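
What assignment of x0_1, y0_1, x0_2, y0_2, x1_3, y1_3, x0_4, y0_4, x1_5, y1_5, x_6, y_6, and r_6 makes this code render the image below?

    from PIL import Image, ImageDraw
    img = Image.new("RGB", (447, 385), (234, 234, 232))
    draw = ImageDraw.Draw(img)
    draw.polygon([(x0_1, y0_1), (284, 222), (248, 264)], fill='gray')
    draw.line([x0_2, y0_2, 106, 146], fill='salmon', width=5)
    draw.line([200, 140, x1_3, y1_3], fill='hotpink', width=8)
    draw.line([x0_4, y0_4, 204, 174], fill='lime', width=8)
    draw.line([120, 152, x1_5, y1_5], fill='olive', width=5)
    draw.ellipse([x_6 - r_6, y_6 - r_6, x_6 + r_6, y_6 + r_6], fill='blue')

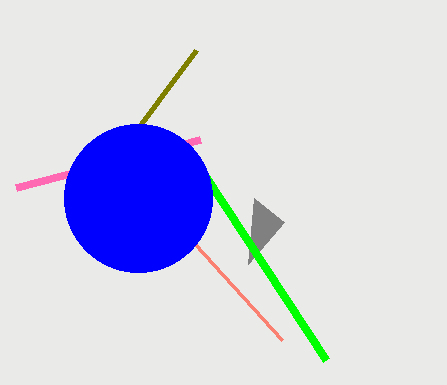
x0_1 = 254
y0_1 = 198
x0_2 = 282
y0_2 = 340
x1_3 = 16
y1_3 = 188
x0_4 = 326
y0_4 = 360
x1_5 = 196
y1_5 = 50
x_6 = 138
y_6 = 198
r_6 = 74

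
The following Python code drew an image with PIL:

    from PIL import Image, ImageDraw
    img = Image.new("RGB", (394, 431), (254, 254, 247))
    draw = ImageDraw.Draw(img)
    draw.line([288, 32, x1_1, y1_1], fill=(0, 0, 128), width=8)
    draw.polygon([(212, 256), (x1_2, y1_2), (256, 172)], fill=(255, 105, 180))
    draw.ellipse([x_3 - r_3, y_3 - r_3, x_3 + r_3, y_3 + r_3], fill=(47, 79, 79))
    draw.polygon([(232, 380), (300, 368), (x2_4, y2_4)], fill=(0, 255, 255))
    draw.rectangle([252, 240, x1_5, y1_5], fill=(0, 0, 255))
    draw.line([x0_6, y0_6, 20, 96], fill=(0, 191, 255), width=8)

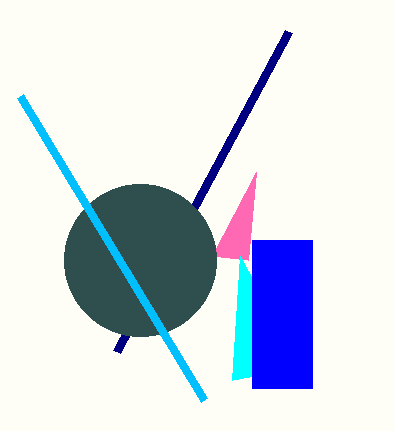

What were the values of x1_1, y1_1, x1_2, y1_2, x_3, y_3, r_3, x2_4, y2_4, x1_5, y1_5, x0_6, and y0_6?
x1_1 = 116
y1_1 = 352
x1_2 = 248
y1_2 = 260
x_3 = 140
y_3 = 260
r_3 = 76
x2_4 = 240
y2_4 = 256
x1_5 = 312
y1_5 = 388
x0_6 = 204
y0_6 = 400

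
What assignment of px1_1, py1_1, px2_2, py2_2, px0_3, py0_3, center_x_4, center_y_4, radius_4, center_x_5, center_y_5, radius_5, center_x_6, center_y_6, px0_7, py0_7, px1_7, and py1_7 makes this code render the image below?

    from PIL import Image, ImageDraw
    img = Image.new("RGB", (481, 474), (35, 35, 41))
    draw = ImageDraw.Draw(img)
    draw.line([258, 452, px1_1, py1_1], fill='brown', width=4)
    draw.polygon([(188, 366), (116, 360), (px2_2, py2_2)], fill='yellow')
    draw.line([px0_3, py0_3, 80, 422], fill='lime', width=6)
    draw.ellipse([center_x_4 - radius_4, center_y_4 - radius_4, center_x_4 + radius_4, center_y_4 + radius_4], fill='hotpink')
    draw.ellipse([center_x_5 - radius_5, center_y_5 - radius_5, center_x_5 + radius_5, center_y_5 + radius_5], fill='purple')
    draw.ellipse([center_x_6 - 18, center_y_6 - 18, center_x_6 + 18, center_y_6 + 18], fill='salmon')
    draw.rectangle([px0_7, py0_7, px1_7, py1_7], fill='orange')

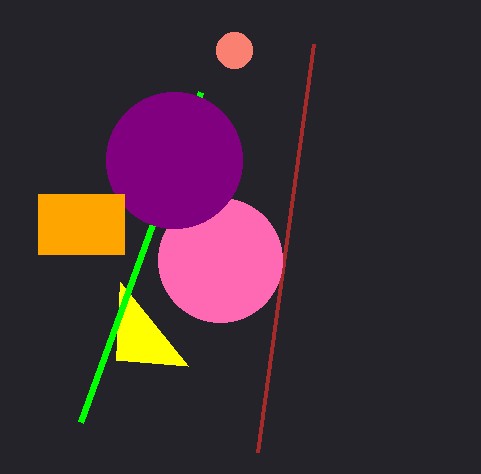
px1_1 = 314
py1_1 = 44
px2_2 = 120
py2_2 = 282
px0_3 = 200
py0_3 = 92
center_x_4 = 220
center_y_4 = 260
radius_4 = 62
center_x_5 = 174
center_y_5 = 160
radius_5 = 68
center_x_6 = 234
center_y_6 = 50
px0_7 = 38
py0_7 = 194
px1_7 = 124
py1_7 = 254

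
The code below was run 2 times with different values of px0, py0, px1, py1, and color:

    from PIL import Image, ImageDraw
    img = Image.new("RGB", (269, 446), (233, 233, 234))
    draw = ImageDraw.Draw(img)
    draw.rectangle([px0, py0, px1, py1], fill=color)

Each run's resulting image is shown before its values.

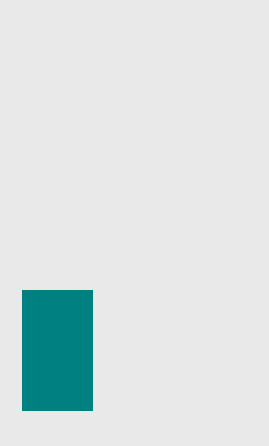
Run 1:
px0 = 22
py0 = 290
px1 = 92
py1 = 410
color = 'teal'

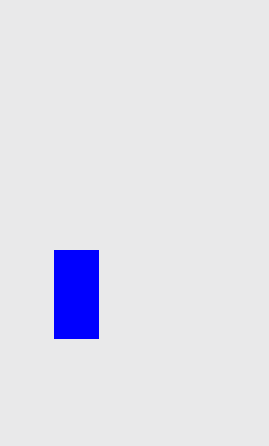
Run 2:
px0 = 54, py0 = 250, px1 = 98, py1 = 338, color = 'blue'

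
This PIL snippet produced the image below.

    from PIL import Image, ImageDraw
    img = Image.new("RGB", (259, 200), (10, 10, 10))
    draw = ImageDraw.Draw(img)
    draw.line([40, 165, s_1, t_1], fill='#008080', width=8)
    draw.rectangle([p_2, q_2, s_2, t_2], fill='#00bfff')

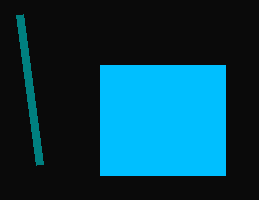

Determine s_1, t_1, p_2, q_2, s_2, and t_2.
s_1 = 20
t_1 = 15
p_2 = 100
q_2 = 65
s_2 = 225
t_2 = 175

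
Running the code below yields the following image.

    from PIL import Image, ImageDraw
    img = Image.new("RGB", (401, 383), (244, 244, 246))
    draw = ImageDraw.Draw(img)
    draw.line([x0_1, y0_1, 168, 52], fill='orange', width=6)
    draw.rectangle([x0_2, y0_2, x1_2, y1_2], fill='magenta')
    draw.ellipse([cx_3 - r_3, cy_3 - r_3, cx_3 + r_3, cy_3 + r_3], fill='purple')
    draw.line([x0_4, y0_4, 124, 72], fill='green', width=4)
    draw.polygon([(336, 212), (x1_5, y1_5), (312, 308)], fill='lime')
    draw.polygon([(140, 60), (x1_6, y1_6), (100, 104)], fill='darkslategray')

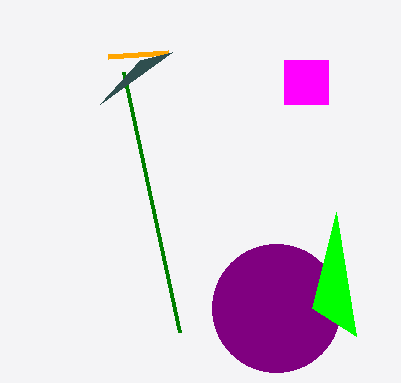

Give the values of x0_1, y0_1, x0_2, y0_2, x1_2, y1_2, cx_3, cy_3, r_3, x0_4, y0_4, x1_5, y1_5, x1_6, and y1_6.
x0_1 = 108; y0_1 = 56; x0_2 = 284; y0_2 = 60; x1_2 = 328; y1_2 = 104; cx_3 = 276; cy_3 = 308; r_3 = 64; x0_4 = 180; y0_4 = 332; x1_5 = 356; y1_5 = 336; x1_6 = 172; y1_6 = 52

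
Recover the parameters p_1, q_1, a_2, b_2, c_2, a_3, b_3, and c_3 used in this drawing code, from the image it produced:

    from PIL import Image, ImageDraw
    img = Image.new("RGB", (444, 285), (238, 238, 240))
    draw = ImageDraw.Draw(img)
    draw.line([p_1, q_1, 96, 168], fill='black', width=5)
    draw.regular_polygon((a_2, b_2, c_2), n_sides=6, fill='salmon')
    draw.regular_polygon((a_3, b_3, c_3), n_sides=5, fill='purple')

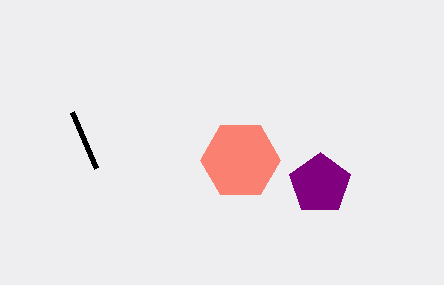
p_1 = 72; q_1 = 112; a_2 = 240; b_2 = 160; c_2 = 40; a_3 = 320; b_3 = 184; c_3 = 32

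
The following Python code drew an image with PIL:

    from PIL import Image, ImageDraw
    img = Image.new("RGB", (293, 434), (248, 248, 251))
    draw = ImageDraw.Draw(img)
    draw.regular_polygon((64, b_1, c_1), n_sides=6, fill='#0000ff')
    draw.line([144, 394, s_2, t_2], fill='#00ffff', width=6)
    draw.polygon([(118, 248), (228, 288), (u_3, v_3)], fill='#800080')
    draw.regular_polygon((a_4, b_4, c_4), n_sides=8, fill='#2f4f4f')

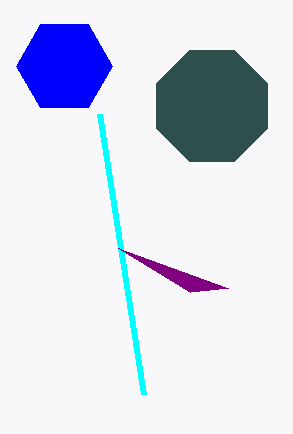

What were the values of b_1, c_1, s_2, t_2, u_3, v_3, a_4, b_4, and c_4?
b_1 = 66
c_1 = 48
s_2 = 100
t_2 = 114
u_3 = 190
v_3 = 292
a_4 = 212
b_4 = 106
c_4 = 60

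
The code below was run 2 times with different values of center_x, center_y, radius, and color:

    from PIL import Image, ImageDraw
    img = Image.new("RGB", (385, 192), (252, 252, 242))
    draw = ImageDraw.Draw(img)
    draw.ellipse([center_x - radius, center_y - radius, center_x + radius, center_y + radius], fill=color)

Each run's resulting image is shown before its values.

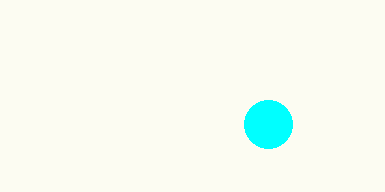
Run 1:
center_x = 268; center_y = 124; radius = 24; color = 'cyan'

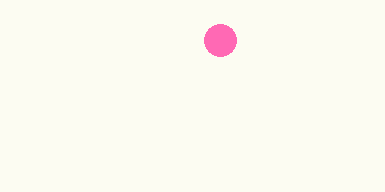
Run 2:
center_x = 220; center_y = 40; radius = 16; color = 'hotpink'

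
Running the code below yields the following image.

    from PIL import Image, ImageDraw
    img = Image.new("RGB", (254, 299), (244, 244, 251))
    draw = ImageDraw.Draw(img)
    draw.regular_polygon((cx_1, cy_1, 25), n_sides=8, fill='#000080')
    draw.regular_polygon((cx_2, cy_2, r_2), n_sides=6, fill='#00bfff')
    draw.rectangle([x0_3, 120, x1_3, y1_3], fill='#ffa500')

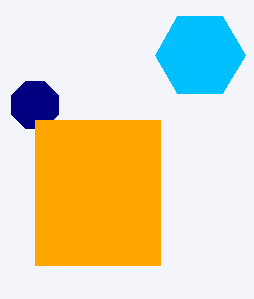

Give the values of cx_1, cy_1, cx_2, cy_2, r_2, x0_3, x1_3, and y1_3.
cx_1 = 35, cy_1 = 105, cx_2 = 200, cy_2 = 55, r_2 = 45, x0_3 = 35, x1_3 = 160, y1_3 = 265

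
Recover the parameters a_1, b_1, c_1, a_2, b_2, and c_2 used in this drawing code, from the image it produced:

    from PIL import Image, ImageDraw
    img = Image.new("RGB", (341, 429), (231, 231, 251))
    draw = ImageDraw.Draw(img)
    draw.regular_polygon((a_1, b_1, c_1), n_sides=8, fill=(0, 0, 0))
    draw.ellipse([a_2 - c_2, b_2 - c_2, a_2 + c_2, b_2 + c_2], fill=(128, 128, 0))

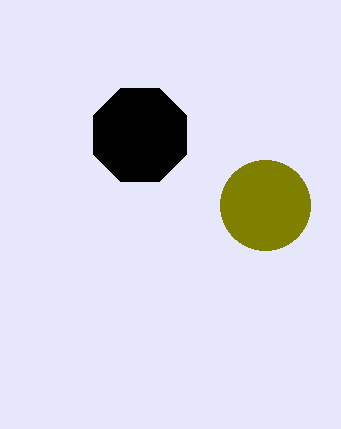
a_1 = 140, b_1 = 135, c_1 = 50, a_2 = 265, b_2 = 205, c_2 = 45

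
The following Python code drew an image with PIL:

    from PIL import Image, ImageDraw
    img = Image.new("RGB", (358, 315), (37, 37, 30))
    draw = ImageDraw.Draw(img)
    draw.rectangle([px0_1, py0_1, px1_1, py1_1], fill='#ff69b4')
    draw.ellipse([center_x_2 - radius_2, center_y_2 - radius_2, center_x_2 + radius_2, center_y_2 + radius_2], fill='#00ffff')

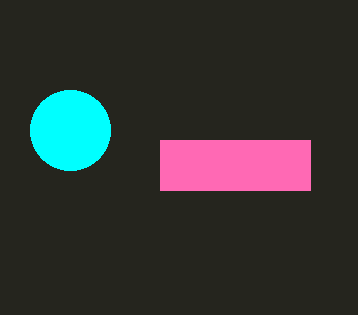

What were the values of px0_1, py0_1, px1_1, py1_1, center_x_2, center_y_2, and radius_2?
px0_1 = 160
py0_1 = 140
px1_1 = 310
py1_1 = 190
center_x_2 = 70
center_y_2 = 130
radius_2 = 40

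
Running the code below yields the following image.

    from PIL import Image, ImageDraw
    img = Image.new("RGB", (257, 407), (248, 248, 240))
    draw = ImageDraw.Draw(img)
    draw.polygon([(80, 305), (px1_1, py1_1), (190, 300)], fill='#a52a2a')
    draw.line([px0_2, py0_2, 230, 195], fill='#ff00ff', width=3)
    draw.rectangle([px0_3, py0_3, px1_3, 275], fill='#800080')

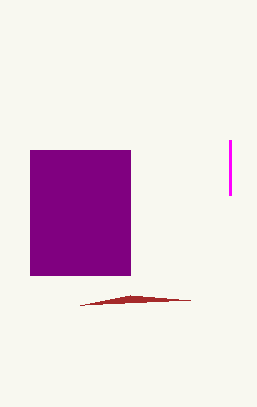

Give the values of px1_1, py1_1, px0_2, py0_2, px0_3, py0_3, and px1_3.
px1_1 = 130, py1_1 = 295, px0_2 = 230, py0_2 = 140, px0_3 = 30, py0_3 = 150, px1_3 = 130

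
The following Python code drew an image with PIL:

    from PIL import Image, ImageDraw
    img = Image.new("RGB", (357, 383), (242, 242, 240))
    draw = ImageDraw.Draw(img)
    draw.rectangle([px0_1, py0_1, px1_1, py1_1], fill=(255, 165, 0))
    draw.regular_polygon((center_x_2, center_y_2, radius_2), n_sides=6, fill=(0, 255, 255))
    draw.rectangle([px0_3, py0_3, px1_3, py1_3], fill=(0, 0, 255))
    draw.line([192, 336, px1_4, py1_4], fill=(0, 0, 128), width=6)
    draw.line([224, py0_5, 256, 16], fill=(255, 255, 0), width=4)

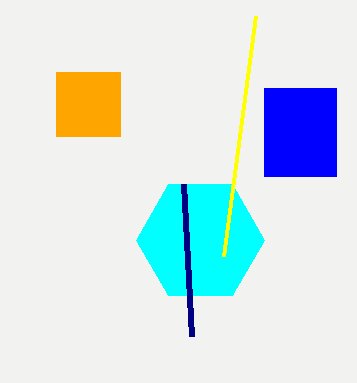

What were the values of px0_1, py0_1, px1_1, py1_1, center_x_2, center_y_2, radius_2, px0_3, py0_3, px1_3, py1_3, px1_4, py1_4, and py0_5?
px0_1 = 56; py0_1 = 72; px1_1 = 120; py1_1 = 136; center_x_2 = 200; center_y_2 = 240; radius_2 = 64; px0_3 = 264; py0_3 = 88; px1_3 = 336; py1_3 = 176; px1_4 = 184; py1_4 = 184; py0_5 = 256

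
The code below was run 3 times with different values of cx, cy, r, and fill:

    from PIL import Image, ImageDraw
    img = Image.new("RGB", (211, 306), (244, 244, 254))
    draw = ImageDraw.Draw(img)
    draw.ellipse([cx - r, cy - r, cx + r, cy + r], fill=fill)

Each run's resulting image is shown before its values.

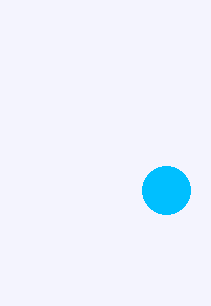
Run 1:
cx = 166, cy = 190, r = 24, fill = 'deepskyblue'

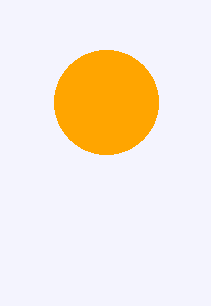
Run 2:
cx = 106
cy = 102
r = 52
fill = 'orange'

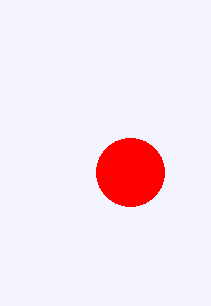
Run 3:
cx = 130
cy = 172
r = 34
fill = 'red'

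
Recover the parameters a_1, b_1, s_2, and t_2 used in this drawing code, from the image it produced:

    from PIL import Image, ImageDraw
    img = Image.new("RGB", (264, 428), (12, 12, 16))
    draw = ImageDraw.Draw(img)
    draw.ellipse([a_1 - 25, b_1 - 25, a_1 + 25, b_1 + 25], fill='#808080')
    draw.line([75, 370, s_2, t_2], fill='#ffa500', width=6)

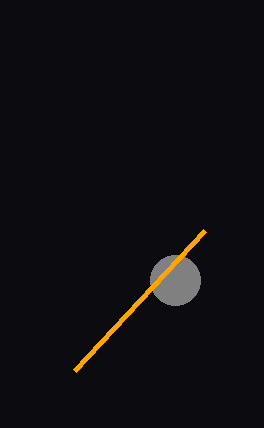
a_1 = 175, b_1 = 280, s_2 = 205, t_2 = 230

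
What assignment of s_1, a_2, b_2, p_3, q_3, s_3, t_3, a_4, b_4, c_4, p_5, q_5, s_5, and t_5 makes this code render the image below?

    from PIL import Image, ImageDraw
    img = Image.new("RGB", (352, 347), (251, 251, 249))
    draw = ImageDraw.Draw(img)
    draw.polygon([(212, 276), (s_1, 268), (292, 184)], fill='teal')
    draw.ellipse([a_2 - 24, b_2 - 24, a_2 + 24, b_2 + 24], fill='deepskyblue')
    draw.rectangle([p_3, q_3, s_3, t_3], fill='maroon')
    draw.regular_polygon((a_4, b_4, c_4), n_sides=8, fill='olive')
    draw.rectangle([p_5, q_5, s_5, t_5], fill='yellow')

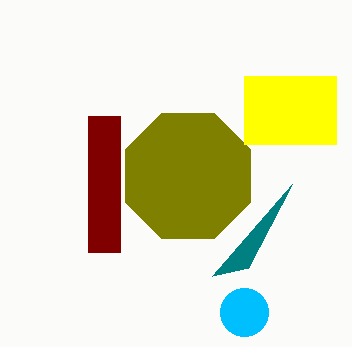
s_1 = 248, a_2 = 244, b_2 = 312, p_3 = 88, q_3 = 116, s_3 = 120, t_3 = 252, a_4 = 188, b_4 = 176, c_4 = 68, p_5 = 244, q_5 = 76, s_5 = 336, t_5 = 144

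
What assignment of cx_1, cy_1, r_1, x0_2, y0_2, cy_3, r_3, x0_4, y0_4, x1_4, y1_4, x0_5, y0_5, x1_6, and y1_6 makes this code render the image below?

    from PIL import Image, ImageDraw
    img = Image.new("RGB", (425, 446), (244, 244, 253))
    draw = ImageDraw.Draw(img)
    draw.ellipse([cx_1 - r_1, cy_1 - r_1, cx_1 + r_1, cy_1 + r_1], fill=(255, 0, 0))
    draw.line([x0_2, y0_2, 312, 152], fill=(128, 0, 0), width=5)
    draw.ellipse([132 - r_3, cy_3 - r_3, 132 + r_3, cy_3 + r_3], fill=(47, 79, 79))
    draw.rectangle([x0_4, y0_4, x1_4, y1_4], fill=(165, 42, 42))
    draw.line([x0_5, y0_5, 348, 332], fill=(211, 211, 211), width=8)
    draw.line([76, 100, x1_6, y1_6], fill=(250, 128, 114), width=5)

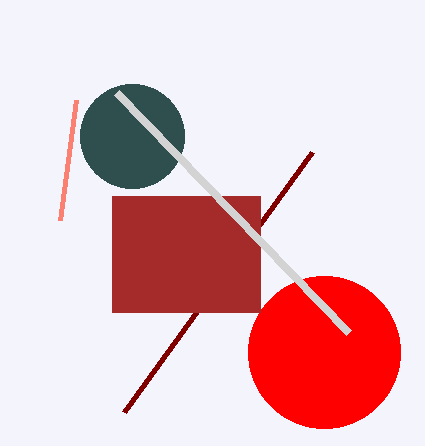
cx_1 = 324; cy_1 = 352; r_1 = 76; x0_2 = 124; y0_2 = 412; cy_3 = 136; r_3 = 52; x0_4 = 112; y0_4 = 196; x1_4 = 260; y1_4 = 312; x0_5 = 116; y0_5 = 92; x1_6 = 60; y1_6 = 220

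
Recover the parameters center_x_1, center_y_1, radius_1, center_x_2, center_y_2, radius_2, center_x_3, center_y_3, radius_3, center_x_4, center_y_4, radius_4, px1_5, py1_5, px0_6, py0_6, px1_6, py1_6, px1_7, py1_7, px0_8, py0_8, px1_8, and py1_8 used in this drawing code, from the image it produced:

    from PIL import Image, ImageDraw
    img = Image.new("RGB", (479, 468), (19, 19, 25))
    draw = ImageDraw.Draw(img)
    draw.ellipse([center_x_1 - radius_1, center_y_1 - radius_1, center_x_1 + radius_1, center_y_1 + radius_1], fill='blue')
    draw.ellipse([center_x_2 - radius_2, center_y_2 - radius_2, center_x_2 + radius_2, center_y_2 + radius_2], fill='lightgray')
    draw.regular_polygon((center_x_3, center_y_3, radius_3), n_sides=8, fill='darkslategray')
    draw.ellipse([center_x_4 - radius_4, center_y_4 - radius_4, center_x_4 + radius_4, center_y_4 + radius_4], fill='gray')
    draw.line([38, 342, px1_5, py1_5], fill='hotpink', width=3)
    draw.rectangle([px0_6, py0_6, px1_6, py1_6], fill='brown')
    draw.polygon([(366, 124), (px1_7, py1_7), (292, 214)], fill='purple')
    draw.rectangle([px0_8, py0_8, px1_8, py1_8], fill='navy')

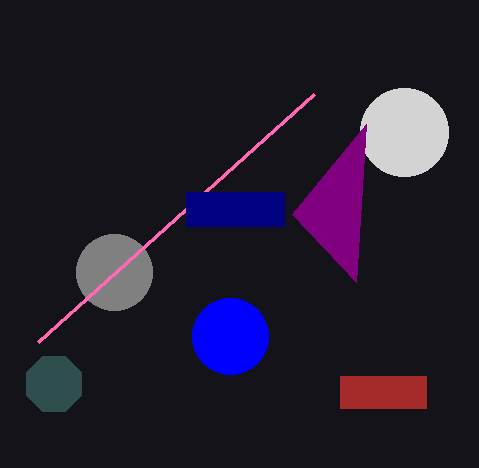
center_x_1 = 230; center_y_1 = 336; radius_1 = 38; center_x_2 = 404; center_y_2 = 132; radius_2 = 44; center_x_3 = 54; center_y_3 = 384; radius_3 = 30; center_x_4 = 114; center_y_4 = 272; radius_4 = 38; px1_5 = 314; py1_5 = 94; px0_6 = 340; py0_6 = 376; px1_6 = 426; py1_6 = 408; px1_7 = 356; py1_7 = 282; px0_8 = 186; py0_8 = 192; px1_8 = 284; py1_8 = 226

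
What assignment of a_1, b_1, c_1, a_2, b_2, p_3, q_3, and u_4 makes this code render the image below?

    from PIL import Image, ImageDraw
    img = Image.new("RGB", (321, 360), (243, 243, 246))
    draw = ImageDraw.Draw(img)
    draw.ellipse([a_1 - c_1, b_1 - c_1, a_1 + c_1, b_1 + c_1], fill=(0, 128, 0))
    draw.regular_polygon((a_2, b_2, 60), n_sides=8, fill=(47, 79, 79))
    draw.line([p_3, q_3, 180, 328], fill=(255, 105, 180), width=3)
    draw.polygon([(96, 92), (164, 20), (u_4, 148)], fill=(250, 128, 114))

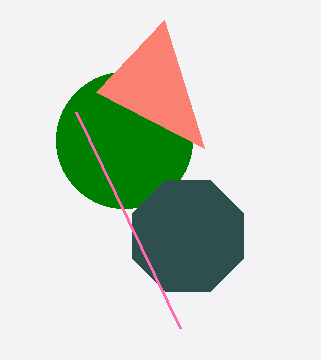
a_1 = 124; b_1 = 140; c_1 = 68; a_2 = 188; b_2 = 236; p_3 = 76; q_3 = 112; u_4 = 204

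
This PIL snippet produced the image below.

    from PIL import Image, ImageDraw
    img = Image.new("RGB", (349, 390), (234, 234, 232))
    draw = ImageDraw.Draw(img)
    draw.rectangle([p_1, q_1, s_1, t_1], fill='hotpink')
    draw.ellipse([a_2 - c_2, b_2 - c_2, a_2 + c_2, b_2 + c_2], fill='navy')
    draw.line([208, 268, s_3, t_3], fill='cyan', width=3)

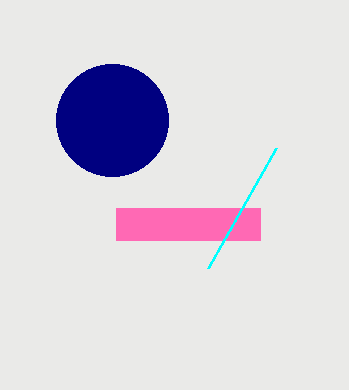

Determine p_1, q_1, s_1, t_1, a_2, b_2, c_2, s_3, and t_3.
p_1 = 116; q_1 = 208; s_1 = 260; t_1 = 240; a_2 = 112; b_2 = 120; c_2 = 56; s_3 = 276; t_3 = 148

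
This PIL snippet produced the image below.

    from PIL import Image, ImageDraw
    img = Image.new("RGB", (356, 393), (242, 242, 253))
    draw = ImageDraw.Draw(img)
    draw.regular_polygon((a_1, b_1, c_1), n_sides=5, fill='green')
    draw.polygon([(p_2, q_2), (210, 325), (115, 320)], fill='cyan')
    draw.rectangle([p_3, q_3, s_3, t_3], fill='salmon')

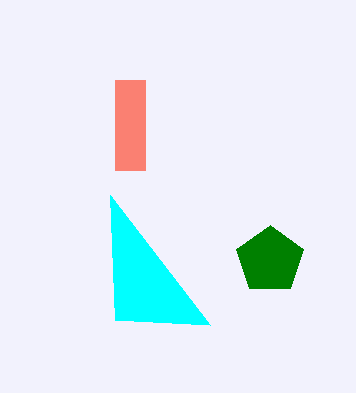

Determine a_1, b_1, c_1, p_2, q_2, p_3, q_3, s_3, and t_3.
a_1 = 270
b_1 = 260
c_1 = 35
p_2 = 110
q_2 = 195
p_3 = 115
q_3 = 80
s_3 = 145
t_3 = 170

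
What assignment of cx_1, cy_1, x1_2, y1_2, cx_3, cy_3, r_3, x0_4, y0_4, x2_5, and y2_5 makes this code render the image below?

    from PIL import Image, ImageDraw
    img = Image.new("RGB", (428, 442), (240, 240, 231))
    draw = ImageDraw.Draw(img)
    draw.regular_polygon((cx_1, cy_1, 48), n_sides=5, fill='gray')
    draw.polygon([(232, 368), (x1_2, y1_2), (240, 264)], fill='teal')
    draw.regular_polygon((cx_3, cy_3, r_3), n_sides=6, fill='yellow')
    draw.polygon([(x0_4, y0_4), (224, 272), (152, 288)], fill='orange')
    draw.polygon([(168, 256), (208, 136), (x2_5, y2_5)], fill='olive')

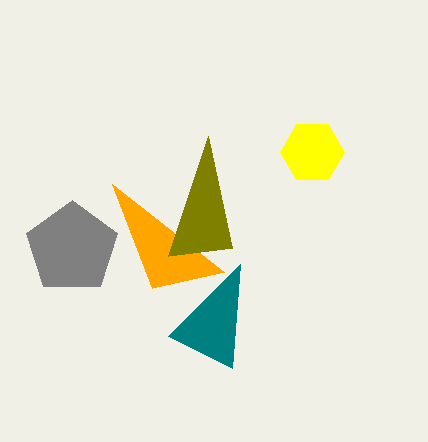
cx_1 = 72
cy_1 = 248
x1_2 = 168
y1_2 = 336
cx_3 = 312
cy_3 = 152
r_3 = 32
x0_4 = 112
y0_4 = 184
x2_5 = 232
y2_5 = 248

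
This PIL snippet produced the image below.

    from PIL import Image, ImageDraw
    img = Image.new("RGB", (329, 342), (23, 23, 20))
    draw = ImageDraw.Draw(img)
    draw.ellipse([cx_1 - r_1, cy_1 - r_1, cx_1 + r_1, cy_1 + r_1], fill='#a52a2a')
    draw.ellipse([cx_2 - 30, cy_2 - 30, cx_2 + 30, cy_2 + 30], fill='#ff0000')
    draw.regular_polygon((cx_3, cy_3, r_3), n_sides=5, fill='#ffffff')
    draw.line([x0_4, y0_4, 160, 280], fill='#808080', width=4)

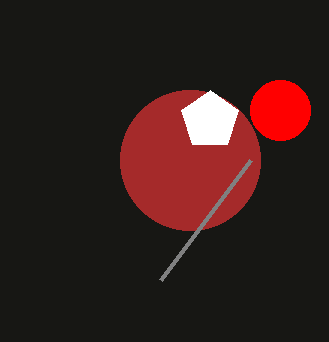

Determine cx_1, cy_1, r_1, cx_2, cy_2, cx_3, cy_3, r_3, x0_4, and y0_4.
cx_1 = 190, cy_1 = 160, r_1 = 70, cx_2 = 280, cy_2 = 110, cx_3 = 210, cy_3 = 120, r_3 = 30, x0_4 = 250, y0_4 = 160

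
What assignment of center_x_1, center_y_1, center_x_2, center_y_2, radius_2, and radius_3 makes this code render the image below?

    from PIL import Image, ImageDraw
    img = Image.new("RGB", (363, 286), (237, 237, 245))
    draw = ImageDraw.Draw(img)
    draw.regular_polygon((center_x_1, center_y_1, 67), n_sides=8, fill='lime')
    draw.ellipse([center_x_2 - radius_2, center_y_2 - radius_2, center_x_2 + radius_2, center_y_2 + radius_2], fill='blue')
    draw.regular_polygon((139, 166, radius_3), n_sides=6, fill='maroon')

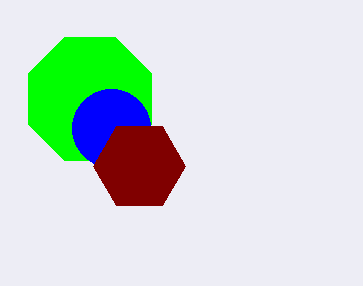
center_x_1 = 90
center_y_1 = 99
center_x_2 = 111
center_y_2 = 128
radius_2 = 39
radius_3 = 46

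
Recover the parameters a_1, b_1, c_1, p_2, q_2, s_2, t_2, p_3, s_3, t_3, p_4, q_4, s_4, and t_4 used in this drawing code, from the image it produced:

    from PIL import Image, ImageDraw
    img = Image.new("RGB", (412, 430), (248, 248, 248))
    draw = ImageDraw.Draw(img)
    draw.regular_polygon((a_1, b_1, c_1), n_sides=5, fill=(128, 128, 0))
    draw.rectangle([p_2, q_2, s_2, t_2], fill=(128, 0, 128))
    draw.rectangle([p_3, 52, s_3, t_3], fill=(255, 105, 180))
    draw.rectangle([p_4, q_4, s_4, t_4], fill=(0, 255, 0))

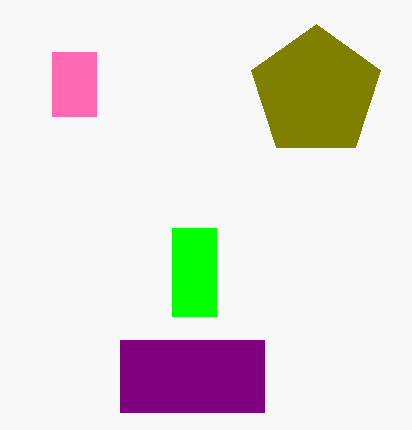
a_1 = 316, b_1 = 92, c_1 = 68, p_2 = 120, q_2 = 340, s_2 = 264, t_2 = 412, p_3 = 52, s_3 = 96, t_3 = 116, p_4 = 172, q_4 = 228, s_4 = 216, t_4 = 316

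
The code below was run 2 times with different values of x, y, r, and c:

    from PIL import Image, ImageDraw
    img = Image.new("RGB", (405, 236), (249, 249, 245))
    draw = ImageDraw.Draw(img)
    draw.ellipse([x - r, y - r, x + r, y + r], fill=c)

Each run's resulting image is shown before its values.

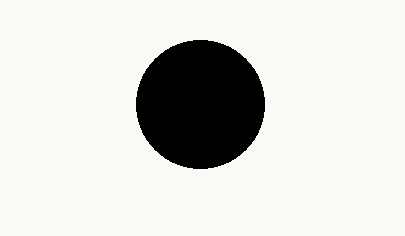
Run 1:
x = 200
y = 104
r = 64
c = 'black'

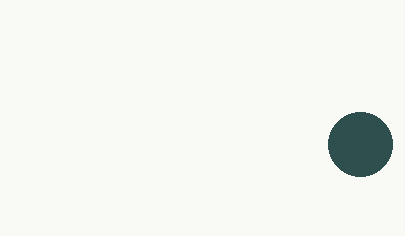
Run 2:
x = 360, y = 144, r = 32, c = 'darkslategray'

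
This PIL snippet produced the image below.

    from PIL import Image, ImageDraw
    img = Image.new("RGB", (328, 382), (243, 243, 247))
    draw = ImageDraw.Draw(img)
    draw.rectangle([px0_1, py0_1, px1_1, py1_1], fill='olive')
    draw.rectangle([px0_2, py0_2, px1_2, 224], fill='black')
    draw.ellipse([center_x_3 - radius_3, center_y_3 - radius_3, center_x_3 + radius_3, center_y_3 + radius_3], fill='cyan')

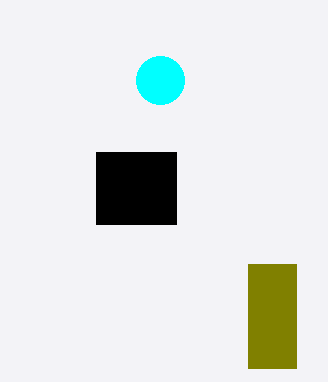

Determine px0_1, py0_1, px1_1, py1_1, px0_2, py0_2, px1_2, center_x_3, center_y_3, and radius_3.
px0_1 = 248, py0_1 = 264, px1_1 = 296, py1_1 = 368, px0_2 = 96, py0_2 = 152, px1_2 = 176, center_x_3 = 160, center_y_3 = 80, radius_3 = 24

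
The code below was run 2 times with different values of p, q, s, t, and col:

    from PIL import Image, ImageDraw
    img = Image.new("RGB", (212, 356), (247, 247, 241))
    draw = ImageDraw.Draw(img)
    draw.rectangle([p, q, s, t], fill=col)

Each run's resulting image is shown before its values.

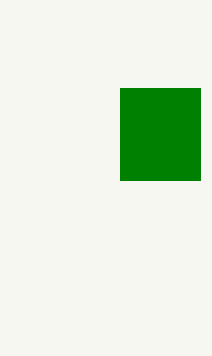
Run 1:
p = 120; q = 88; s = 200; t = 180; col = 'green'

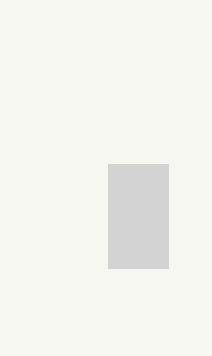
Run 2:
p = 108, q = 164, s = 168, t = 268, col = 'lightgray'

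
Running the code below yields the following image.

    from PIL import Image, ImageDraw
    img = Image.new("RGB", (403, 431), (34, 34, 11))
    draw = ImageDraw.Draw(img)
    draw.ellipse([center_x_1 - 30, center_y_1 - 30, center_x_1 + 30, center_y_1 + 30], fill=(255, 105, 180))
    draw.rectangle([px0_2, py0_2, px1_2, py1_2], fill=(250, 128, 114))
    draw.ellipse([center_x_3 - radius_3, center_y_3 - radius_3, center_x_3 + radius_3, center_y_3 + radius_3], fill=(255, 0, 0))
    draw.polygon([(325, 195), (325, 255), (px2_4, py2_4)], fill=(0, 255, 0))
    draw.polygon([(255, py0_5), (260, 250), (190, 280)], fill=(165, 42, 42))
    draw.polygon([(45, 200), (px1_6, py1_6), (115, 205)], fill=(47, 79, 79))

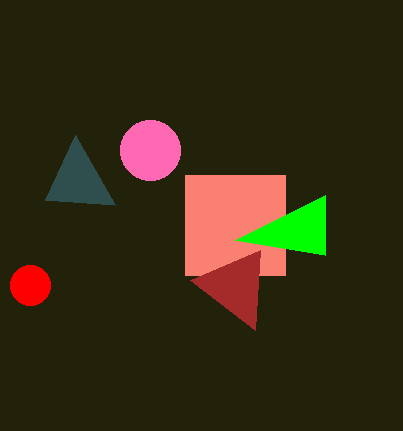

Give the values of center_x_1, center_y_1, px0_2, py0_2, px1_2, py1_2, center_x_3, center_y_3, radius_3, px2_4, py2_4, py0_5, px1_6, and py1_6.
center_x_1 = 150
center_y_1 = 150
px0_2 = 185
py0_2 = 175
px1_2 = 285
py1_2 = 275
center_x_3 = 30
center_y_3 = 285
radius_3 = 20
px2_4 = 235
py2_4 = 240
py0_5 = 330
px1_6 = 75
py1_6 = 135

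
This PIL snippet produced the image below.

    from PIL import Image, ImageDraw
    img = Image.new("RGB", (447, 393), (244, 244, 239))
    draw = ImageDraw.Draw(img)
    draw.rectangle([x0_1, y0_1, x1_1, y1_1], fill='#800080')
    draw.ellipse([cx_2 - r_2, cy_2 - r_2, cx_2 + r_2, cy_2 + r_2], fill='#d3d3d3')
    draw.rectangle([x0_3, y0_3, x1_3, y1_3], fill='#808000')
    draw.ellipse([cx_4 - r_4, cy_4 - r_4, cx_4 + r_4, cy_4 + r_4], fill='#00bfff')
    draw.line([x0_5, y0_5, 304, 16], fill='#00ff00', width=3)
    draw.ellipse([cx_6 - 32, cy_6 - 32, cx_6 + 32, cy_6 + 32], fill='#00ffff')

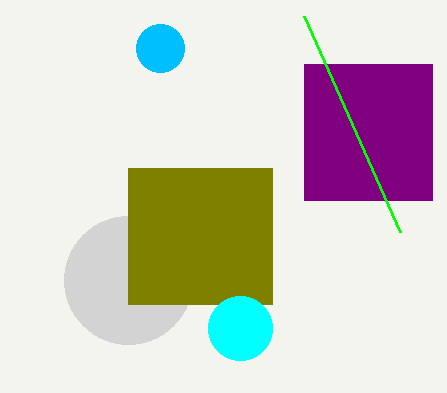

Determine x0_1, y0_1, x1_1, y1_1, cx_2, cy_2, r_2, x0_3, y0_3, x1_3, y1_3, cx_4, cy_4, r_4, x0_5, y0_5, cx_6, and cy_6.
x0_1 = 304; y0_1 = 64; x1_1 = 432; y1_1 = 200; cx_2 = 128; cy_2 = 280; r_2 = 64; x0_3 = 128; y0_3 = 168; x1_3 = 272; y1_3 = 304; cx_4 = 160; cy_4 = 48; r_4 = 24; x0_5 = 400; y0_5 = 232; cx_6 = 240; cy_6 = 328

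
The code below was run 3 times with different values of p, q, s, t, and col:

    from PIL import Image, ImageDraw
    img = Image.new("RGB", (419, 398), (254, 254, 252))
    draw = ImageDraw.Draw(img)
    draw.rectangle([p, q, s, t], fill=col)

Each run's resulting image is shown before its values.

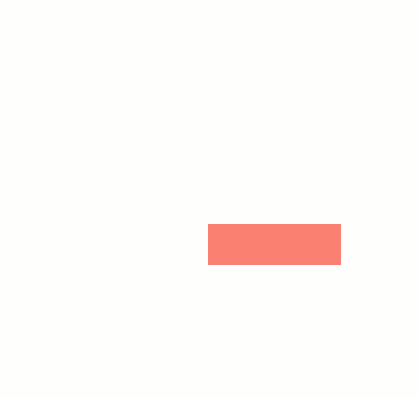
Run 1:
p = 208
q = 224
s = 340
t = 264
col = 'salmon'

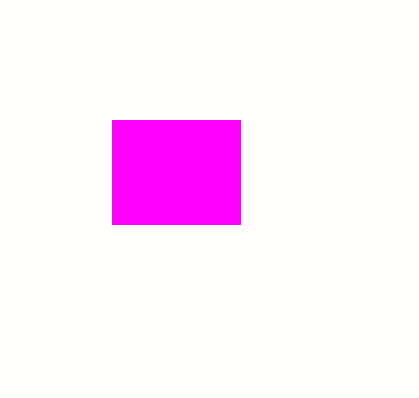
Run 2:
p = 112, q = 120, s = 240, t = 224, col = 'magenta'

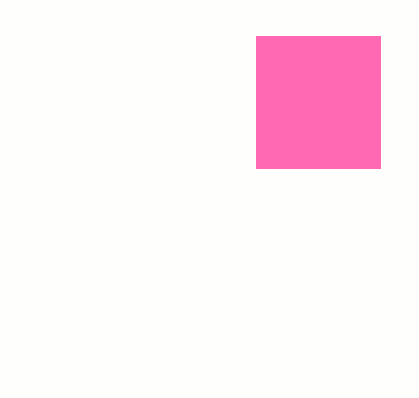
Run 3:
p = 256
q = 36
s = 380
t = 168
col = 'hotpink'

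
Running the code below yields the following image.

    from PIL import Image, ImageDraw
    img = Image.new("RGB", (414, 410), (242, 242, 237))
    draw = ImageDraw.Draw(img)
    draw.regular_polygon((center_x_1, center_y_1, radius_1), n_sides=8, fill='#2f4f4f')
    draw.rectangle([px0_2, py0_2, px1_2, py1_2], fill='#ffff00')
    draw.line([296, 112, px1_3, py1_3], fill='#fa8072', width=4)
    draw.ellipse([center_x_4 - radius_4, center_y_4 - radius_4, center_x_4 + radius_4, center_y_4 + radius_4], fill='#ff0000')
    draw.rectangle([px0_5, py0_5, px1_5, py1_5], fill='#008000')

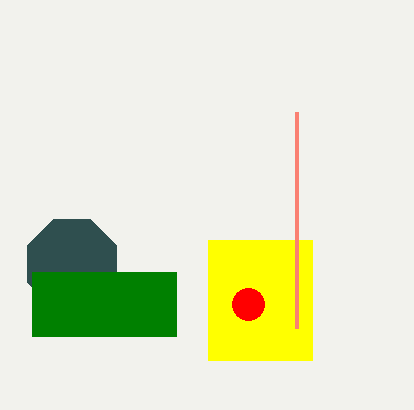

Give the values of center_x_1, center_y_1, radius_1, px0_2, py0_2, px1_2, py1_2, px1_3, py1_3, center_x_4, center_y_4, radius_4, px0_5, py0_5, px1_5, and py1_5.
center_x_1 = 72
center_y_1 = 264
radius_1 = 48
px0_2 = 208
py0_2 = 240
px1_2 = 312
py1_2 = 360
px1_3 = 296
py1_3 = 328
center_x_4 = 248
center_y_4 = 304
radius_4 = 16
px0_5 = 32
py0_5 = 272
px1_5 = 176
py1_5 = 336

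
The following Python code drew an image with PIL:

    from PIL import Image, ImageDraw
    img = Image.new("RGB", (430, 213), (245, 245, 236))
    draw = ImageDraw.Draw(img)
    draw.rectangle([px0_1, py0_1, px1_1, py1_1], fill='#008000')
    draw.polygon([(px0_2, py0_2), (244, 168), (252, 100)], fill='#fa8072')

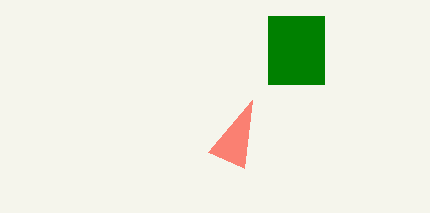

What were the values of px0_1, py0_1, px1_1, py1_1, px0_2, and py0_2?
px0_1 = 268, py0_1 = 16, px1_1 = 324, py1_1 = 84, px0_2 = 208, py0_2 = 152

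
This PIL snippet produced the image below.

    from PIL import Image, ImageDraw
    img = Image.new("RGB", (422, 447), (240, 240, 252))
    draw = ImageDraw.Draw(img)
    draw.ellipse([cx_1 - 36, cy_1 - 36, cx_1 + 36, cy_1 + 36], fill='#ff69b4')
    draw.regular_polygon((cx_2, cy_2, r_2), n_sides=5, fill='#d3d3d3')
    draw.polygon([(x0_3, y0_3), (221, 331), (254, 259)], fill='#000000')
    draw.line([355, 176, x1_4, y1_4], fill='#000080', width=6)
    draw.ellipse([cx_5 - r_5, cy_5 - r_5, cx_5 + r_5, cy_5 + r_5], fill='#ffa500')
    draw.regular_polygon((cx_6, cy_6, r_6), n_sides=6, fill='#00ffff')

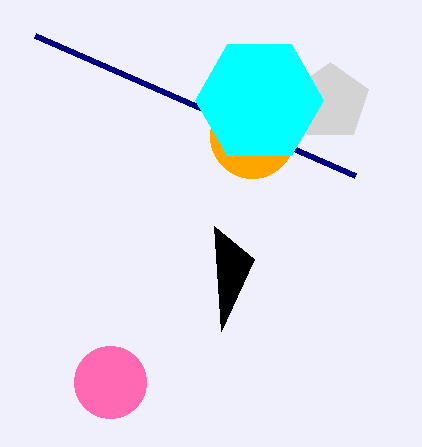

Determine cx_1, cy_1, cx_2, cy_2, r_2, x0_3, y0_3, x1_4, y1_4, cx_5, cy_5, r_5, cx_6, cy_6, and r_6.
cx_1 = 110
cy_1 = 382
cx_2 = 330
cy_2 = 102
r_2 = 40
x0_3 = 214
y0_3 = 226
x1_4 = 35
y1_4 = 36
cx_5 = 252
cy_5 = 136
r_5 = 42
cx_6 = 259
cy_6 = 100
r_6 = 64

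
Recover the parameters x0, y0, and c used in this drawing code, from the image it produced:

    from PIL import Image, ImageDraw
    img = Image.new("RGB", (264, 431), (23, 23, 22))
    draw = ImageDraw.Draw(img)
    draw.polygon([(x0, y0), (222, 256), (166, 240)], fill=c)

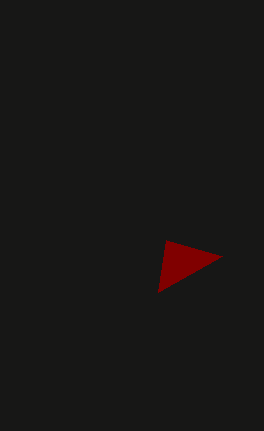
x0 = 158, y0 = 292, c = 'maroon'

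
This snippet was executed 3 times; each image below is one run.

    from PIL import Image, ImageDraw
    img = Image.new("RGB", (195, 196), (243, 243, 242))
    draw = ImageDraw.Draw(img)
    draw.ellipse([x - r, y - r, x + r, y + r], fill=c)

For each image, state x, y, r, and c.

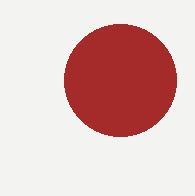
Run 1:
x = 120, y = 80, r = 56, c = 'brown'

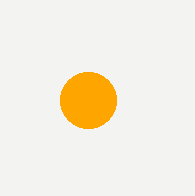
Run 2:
x = 88
y = 100
r = 28
c = 'orange'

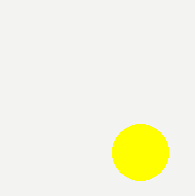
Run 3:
x = 140
y = 152
r = 28
c = 'yellow'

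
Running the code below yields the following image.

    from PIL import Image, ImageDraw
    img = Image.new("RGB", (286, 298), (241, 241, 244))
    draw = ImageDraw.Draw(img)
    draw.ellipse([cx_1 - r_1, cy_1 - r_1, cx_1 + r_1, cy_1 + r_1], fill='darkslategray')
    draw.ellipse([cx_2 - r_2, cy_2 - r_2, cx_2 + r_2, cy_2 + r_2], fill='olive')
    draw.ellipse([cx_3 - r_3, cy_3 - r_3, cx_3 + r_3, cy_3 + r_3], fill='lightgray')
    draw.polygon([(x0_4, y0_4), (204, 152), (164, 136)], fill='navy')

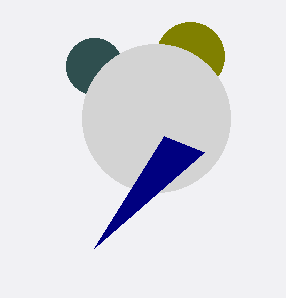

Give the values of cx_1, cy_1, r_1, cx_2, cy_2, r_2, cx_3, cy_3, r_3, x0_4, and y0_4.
cx_1 = 94; cy_1 = 66; r_1 = 28; cx_2 = 190; cy_2 = 56; r_2 = 34; cx_3 = 156; cy_3 = 118; r_3 = 74; x0_4 = 94; y0_4 = 248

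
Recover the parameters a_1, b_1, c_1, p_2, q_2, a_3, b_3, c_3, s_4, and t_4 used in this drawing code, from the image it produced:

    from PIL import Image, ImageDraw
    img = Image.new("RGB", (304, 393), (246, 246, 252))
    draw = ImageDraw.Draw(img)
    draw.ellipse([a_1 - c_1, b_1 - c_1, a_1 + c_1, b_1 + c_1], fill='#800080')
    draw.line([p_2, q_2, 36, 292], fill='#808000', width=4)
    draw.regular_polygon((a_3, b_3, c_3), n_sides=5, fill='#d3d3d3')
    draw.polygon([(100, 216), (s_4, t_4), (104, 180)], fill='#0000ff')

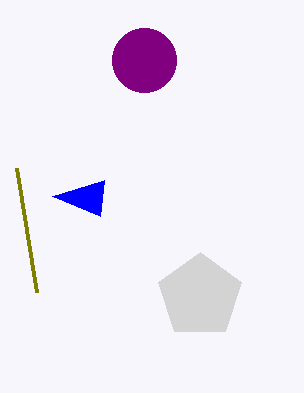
a_1 = 144; b_1 = 60; c_1 = 32; p_2 = 16; q_2 = 168; a_3 = 200; b_3 = 296; c_3 = 44; s_4 = 52; t_4 = 196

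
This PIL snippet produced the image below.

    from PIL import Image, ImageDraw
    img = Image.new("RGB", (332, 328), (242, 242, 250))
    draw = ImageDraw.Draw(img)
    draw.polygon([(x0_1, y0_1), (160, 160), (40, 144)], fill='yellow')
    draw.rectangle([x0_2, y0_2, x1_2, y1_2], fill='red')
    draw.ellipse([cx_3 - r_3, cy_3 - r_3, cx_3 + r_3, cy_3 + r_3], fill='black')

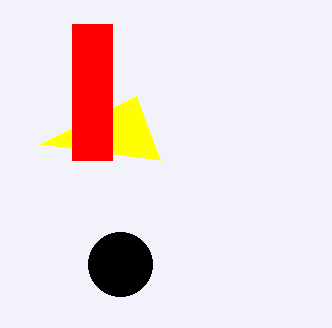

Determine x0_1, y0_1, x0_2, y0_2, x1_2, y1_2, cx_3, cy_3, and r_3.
x0_1 = 136; y0_1 = 96; x0_2 = 72; y0_2 = 24; x1_2 = 112; y1_2 = 160; cx_3 = 120; cy_3 = 264; r_3 = 32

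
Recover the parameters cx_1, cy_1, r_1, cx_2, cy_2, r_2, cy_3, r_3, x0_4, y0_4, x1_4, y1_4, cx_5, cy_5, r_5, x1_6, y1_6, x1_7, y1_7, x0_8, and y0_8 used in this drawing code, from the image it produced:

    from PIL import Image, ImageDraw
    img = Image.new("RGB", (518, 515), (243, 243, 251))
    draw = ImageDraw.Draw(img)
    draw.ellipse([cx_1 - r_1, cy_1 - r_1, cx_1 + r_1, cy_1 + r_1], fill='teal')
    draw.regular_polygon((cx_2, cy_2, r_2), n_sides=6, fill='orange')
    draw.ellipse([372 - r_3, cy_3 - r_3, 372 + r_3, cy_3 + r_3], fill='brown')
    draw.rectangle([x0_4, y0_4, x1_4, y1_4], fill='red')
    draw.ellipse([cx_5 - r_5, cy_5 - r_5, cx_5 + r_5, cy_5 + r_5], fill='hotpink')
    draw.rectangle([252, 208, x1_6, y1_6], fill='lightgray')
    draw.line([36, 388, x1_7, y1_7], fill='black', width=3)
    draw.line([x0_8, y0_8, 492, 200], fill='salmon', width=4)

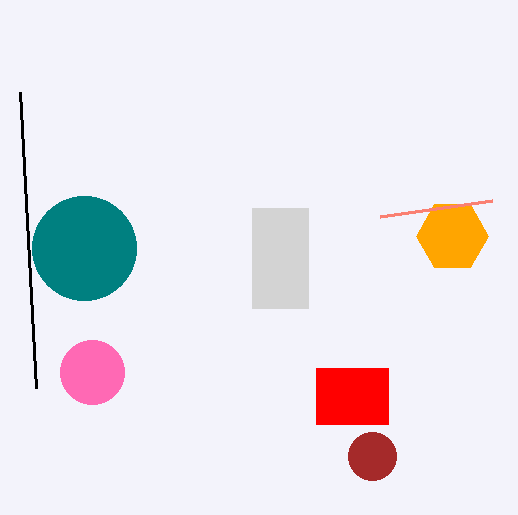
cx_1 = 84, cy_1 = 248, r_1 = 52, cx_2 = 452, cy_2 = 236, r_2 = 36, cy_3 = 456, r_3 = 24, x0_4 = 316, y0_4 = 368, x1_4 = 388, y1_4 = 424, cx_5 = 92, cy_5 = 372, r_5 = 32, x1_6 = 308, y1_6 = 308, x1_7 = 20, y1_7 = 92, x0_8 = 380, y0_8 = 216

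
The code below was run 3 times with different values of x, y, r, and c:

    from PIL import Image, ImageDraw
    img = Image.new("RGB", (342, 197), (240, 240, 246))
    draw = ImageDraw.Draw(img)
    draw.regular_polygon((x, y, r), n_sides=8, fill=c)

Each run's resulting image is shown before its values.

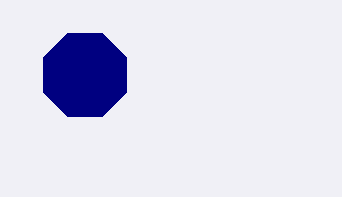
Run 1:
x = 85
y = 75
r = 45
c = 'navy'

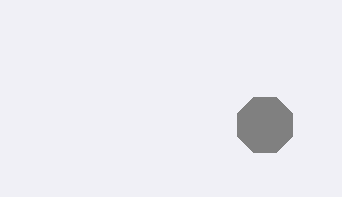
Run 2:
x = 265; y = 125; r = 30; c = 'gray'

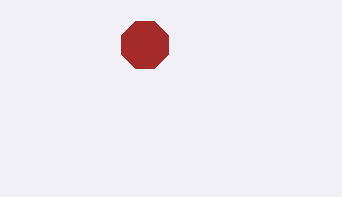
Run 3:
x = 145, y = 45, r = 25, c = 'brown'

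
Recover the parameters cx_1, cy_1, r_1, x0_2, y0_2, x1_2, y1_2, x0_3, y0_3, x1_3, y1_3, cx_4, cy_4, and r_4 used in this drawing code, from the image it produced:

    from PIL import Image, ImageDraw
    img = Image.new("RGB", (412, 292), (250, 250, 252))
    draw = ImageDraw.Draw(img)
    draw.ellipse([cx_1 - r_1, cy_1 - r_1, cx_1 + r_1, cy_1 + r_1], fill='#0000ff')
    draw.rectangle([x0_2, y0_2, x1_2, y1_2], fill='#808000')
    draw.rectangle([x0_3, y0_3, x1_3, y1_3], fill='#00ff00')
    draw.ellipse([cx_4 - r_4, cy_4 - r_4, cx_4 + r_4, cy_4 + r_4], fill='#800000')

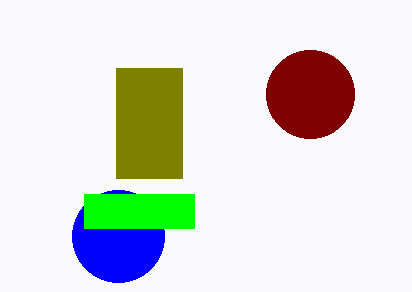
cx_1 = 118
cy_1 = 236
r_1 = 46
x0_2 = 116
y0_2 = 68
x1_2 = 182
y1_2 = 178
x0_3 = 84
y0_3 = 194
x1_3 = 194
y1_3 = 228
cx_4 = 310
cy_4 = 94
r_4 = 44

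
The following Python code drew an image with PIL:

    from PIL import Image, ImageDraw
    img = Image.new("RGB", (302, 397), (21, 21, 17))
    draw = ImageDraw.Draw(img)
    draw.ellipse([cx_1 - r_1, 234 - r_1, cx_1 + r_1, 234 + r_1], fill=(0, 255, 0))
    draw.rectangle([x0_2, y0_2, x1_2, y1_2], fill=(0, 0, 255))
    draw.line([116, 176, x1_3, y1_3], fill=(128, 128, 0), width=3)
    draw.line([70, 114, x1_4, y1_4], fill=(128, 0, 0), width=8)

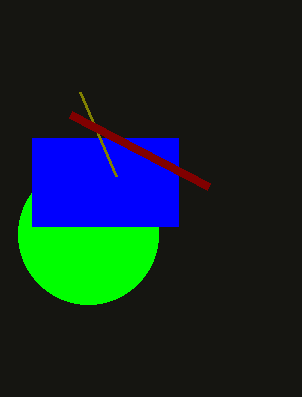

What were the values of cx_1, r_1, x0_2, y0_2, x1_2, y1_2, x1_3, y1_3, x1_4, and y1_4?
cx_1 = 88; r_1 = 70; x0_2 = 32; y0_2 = 138; x1_2 = 178; y1_2 = 226; x1_3 = 80; y1_3 = 92; x1_4 = 208; y1_4 = 186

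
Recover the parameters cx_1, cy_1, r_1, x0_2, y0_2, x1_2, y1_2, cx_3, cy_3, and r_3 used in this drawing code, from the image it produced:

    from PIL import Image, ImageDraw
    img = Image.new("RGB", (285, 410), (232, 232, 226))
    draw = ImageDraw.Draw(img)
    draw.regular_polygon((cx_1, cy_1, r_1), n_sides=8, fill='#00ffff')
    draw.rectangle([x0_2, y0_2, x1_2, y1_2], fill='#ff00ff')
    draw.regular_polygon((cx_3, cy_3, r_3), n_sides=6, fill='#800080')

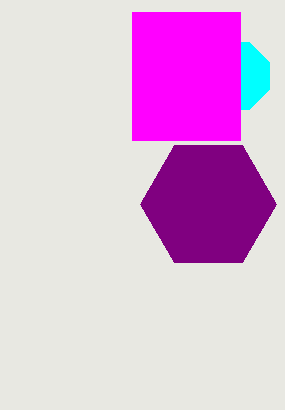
cx_1 = 236; cy_1 = 76; r_1 = 36; x0_2 = 132; y0_2 = 12; x1_2 = 240; y1_2 = 140; cx_3 = 208; cy_3 = 204; r_3 = 68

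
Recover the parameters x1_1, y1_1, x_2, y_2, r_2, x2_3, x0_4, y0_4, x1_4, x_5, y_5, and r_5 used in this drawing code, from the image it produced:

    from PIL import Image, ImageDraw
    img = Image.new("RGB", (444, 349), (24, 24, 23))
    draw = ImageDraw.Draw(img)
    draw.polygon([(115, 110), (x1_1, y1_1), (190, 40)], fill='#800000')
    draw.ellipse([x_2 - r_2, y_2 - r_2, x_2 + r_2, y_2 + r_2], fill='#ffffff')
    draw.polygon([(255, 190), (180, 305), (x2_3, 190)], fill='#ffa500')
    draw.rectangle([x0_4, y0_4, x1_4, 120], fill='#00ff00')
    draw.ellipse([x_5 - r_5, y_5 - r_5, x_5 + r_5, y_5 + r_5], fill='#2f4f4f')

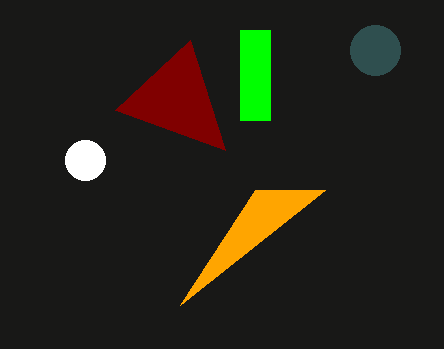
x1_1 = 225
y1_1 = 150
x_2 = 85
y_2 = 160
r_2 = 20
x2_3 = 325
x0_4 = 240
y0_4 = 30
x1_4 = 270
x_5 = 375
y_5 = 50
r_5 = 25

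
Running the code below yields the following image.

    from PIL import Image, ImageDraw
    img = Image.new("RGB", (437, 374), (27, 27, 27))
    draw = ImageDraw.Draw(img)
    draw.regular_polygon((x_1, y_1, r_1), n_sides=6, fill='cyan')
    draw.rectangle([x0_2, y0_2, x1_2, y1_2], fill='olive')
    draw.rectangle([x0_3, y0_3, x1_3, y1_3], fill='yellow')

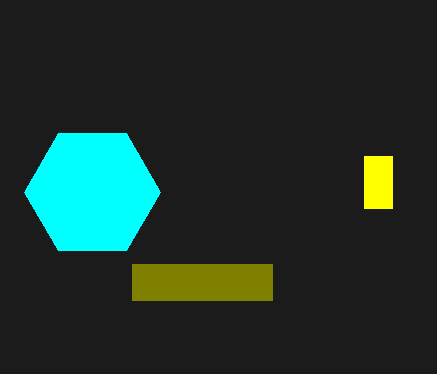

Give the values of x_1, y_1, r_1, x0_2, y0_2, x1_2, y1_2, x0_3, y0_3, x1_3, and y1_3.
x_1 = 92
y_1 = 192
r_1 = 68
x0_2 = 132
y0_2 = 264
x1_2 = 272
y1_2 = 300
x0_3 = 364
y0_3 = 156
x1_3 = 392
y1_3 = 208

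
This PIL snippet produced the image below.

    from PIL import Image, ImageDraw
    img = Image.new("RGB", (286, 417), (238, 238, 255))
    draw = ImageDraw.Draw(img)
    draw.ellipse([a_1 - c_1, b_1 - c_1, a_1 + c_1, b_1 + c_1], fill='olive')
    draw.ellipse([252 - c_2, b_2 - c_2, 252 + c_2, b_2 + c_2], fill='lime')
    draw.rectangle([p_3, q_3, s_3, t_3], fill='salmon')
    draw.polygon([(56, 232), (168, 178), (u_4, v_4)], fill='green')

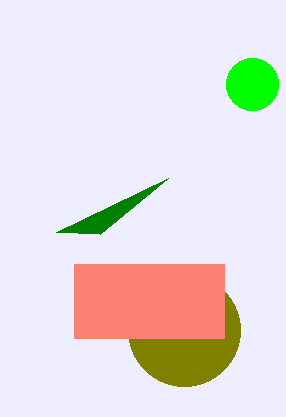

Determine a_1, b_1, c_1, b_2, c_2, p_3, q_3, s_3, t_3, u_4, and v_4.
a_1 = 184, b_1 = 330, c_1 = 56, b_2 = 84, c_2 = 26, p_3 = 74, q_3 = 264, s_3 = 224, t_3 = 338, u_4 = 100, v_4 = 234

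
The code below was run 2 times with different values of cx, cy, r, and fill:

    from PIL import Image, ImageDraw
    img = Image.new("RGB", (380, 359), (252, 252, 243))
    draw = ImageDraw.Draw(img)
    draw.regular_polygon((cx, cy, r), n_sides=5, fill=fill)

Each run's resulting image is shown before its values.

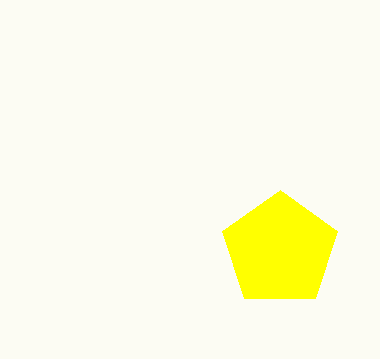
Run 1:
cx = 280
cy = 250
r = 60
fill = 'yellow'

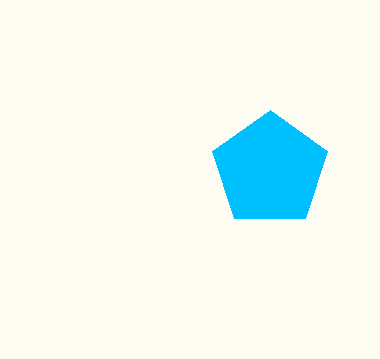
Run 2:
cx = 270; cy = 170; r = 60; fill = 'deepskyblue'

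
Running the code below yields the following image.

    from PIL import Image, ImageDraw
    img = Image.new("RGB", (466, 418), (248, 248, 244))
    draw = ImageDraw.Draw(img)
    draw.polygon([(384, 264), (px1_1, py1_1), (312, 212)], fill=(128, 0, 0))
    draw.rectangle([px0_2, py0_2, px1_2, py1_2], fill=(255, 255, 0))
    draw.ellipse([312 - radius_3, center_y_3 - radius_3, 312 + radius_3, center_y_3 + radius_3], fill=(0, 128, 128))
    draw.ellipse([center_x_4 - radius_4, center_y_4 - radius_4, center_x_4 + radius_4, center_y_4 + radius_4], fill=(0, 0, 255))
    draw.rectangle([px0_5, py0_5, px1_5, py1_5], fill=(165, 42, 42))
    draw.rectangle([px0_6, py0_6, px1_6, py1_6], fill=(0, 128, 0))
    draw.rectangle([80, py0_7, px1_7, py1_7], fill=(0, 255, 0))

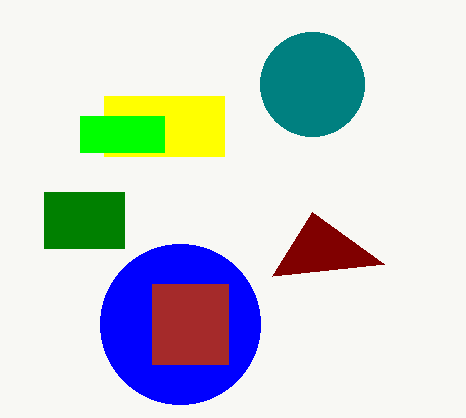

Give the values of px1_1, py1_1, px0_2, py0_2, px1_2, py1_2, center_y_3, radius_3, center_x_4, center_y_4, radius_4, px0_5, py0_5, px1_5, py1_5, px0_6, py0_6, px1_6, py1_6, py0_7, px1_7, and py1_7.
px1_1 = 272
py1_1 = 276
px0_2 = 104
py0_2 = 96
px1_2 = 224
py1_2 = 156
center_y_3 = 84
radius_3 = 52
center_x_4 = 180
center_y_4 = 324
radius_4 = 80
px0_5 = 152
py0_5 = 284
px1_5 = 228
py1_5 = 364
px0_6 = 44
py0_6 = 192
px1_6 = 124
py1_6 = 248
py0_7 = 116
px1_7 = 164
py1_7 = 152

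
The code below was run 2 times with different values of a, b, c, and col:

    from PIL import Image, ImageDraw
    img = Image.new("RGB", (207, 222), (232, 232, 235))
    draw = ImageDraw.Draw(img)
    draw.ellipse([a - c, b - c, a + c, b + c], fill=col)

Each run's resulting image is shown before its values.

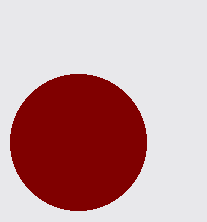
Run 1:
a = 78
b = 142
c = 68
col = 'maroon'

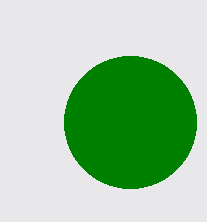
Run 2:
a = 130; b = 122; c = 66; col = 'green'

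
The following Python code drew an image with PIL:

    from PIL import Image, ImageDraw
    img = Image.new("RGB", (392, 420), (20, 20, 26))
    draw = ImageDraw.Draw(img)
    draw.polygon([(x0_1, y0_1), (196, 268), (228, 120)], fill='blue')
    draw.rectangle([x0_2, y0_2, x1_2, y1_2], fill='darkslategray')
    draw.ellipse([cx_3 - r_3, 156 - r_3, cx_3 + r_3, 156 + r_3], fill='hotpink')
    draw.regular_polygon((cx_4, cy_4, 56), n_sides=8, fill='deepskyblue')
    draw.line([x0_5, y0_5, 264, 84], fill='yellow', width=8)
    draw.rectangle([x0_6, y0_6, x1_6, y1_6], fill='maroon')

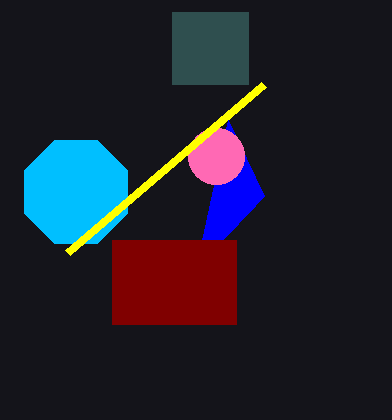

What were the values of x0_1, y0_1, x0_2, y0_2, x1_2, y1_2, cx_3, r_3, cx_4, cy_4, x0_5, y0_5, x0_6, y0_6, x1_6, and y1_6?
x0_1 = 264, y0_1 = 196, x0_2 = 172, y0_2 = 12, x1_2 = 248, y1_2 = 84, cx_3 = 216, r_3 = 28, cx_4 = 76, cy_4 = 192, x0_5 = 68, y0_5 = 252, x0_6 = 112, y0_6 = 240, x1_6 = 236, y1_6 = 324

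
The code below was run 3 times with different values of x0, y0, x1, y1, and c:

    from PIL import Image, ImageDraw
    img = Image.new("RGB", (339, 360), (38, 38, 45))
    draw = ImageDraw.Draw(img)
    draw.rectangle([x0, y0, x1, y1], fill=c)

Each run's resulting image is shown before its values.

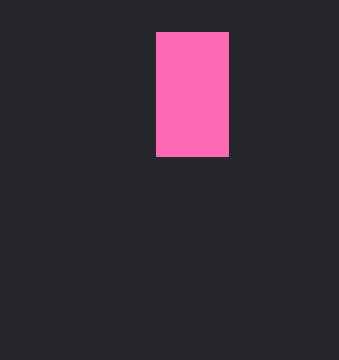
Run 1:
x0 = 156
y0 = 32
x1 = 228
y1 = 156
c = 'hotpink'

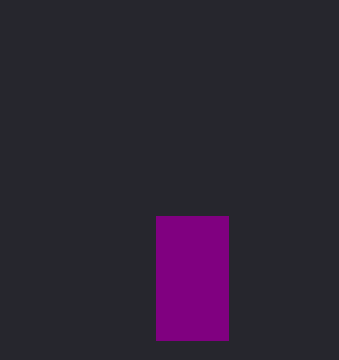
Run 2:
x0 = 156
y0 = 216
x1 = 228
y1 = 340
c = 'purple'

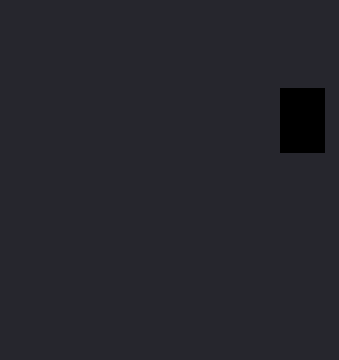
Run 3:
x0 = 280; y0 = 88; x1 = 324; y1 = 152; c = 'black'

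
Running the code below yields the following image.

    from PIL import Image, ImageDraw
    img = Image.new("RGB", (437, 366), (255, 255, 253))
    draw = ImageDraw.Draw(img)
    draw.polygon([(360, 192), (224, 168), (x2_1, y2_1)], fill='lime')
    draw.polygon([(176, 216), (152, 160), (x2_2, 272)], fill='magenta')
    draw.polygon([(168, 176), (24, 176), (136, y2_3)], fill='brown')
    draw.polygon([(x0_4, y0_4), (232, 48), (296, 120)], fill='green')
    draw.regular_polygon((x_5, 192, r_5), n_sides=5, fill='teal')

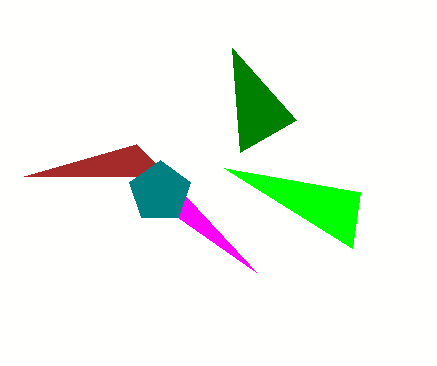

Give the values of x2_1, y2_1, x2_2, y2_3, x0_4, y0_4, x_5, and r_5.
x2_1 = 352, y2_1 = 248, x2_2 = 256, y2_3 = 144, x0_4 = 240, y0_4 = 152, x_5 = 160, r_5 = 32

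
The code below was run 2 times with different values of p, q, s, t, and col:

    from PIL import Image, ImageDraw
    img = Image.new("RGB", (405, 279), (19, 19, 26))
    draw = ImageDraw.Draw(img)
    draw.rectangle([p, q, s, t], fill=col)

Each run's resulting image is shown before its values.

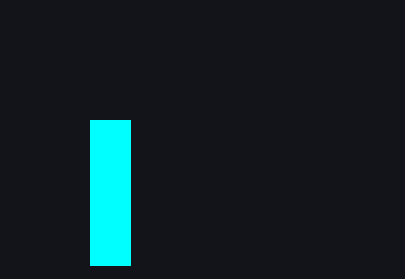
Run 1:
p = 90
q = 120
s = 130
t = 265
col = 'cyan'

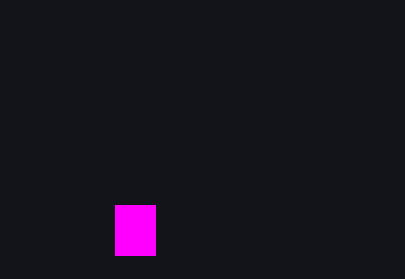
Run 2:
p = 115, q = 205, s = 155, t = 255, col = 'magenta'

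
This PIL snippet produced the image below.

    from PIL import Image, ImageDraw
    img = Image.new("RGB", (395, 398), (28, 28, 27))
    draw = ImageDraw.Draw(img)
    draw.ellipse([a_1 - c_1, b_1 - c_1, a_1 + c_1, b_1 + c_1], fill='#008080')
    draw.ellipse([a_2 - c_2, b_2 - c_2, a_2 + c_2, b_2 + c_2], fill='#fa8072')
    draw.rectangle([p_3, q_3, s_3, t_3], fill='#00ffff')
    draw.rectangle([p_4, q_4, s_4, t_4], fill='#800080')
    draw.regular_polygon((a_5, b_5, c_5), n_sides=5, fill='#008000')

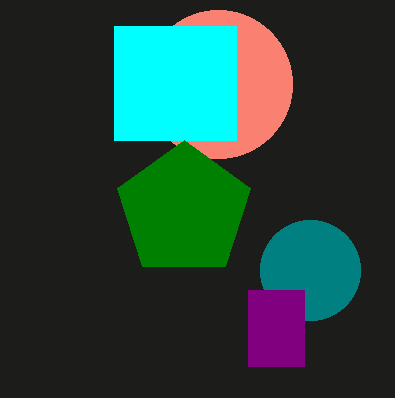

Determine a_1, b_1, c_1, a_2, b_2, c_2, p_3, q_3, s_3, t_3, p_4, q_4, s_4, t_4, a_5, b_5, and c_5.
a_1 = 310; b_1 = 270; c_1 = 50; a_2 = 218; b_2 = 84; c_2 = 74; p_3 = 114; q_3 = 26; s_3 = 236; t_3 = 140; p_4 = 248; q_4 = 290; s_4 = 304; t_4 = 366; a_5 = 184; b_5 = 210; c_5 = 70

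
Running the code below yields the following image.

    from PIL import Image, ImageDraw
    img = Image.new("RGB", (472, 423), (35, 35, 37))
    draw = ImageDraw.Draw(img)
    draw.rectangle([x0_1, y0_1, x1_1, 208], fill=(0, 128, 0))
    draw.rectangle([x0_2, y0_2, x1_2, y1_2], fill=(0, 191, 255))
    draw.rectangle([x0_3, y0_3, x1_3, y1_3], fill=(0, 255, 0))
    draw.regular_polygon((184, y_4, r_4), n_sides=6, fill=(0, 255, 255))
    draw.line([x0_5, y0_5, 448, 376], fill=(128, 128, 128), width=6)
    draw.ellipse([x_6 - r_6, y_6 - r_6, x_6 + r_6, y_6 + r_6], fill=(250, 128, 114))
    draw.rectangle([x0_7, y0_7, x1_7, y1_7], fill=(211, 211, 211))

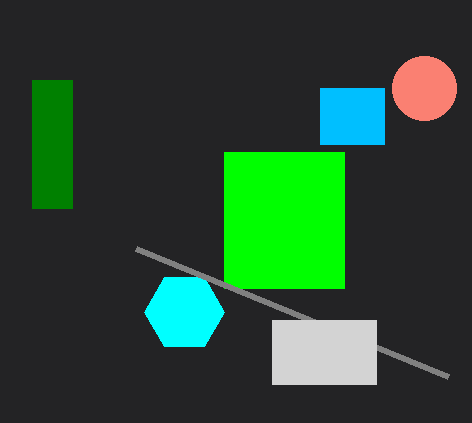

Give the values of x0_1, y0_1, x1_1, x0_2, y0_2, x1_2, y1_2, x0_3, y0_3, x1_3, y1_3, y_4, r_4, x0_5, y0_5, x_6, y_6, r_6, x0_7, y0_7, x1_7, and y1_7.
x0_1 = 32
y0_1 = 80
x1_1 = 72
x0_2 = 320
y0_2 = 88
x1_2 = 384
y1_2 = 144
x0_3 = 224
y0_3 = 152
x1_3 = 344
y1_3 = 288
y_4 = 312
r_4 = 40
x0_5 = 136
y0_5 = 248
x_6 = 424
y_6 = 88
r_6 = 32
x0_7 = 272
y0_7 = 320
x1_7 = 376
y1_7 = 384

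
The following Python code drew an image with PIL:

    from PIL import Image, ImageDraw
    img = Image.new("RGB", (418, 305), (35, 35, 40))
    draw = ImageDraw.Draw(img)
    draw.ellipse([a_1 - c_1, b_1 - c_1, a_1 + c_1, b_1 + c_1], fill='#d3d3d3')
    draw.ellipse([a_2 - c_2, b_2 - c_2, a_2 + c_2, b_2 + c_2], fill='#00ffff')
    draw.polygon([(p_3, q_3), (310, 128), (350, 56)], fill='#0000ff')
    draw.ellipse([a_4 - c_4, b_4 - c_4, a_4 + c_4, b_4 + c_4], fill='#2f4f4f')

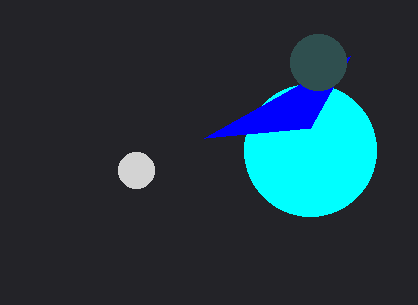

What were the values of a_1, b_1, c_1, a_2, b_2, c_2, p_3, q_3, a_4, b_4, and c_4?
a_1 = 136; b_1 = 170; c_1 = 18; a_2 = 310; b_2 = 150; c_2 = 66; p_3 = 204; q_3 = 138; a_4 = 318; b_4 = 62; c_4 = 28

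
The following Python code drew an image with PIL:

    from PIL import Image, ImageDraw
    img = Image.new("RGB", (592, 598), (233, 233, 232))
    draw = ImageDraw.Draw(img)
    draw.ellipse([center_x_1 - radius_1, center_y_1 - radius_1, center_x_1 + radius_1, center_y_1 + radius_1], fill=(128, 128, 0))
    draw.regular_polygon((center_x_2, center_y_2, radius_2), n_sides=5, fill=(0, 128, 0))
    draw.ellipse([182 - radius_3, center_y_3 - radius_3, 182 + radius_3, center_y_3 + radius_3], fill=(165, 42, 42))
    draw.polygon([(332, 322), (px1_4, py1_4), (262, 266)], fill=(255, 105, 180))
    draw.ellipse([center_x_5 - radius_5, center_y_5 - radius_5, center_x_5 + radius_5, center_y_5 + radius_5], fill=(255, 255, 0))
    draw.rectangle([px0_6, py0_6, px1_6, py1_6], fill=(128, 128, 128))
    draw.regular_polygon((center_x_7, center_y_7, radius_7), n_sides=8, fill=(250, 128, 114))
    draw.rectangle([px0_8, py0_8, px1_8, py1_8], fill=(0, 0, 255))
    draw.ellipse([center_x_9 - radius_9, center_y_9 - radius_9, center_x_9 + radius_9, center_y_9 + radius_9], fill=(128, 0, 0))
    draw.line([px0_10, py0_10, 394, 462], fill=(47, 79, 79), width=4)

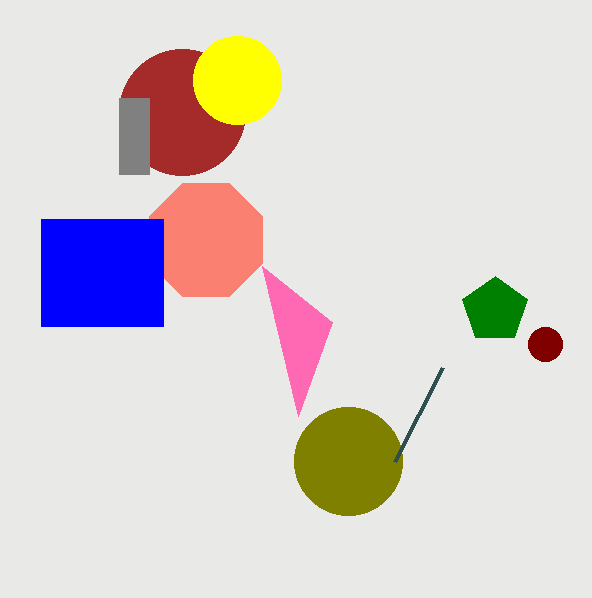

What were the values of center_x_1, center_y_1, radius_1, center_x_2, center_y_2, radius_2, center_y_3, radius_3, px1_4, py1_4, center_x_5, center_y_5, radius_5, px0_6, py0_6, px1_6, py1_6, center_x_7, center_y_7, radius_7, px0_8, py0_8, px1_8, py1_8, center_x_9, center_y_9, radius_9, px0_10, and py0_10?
center_x_1 = 348
center_y_1 = 461
radius_1 = 54
center_x_2 = 495
center_y_2 = 310
radius_2 = 34
center_y_3 = 112
radius_3 = 63
px1_4 = 298
py1_4 = 416
center_x_5 = 237
center_y_5 = 80
radius_5 = 44
px0_6 = 119
py0_6 = 98
px1_6 = 149
py1_6 = 174
center_x_7 = 206
center_y_7 = 240
radius_7 = 61
px0_8 = 41
py0_8 = 219
px1_8 = 163
py1_8 = 326
center_x_9 = 545
center_y_9 = 344
radius_9 = 17
px0_10 = 442
py0_10 = 368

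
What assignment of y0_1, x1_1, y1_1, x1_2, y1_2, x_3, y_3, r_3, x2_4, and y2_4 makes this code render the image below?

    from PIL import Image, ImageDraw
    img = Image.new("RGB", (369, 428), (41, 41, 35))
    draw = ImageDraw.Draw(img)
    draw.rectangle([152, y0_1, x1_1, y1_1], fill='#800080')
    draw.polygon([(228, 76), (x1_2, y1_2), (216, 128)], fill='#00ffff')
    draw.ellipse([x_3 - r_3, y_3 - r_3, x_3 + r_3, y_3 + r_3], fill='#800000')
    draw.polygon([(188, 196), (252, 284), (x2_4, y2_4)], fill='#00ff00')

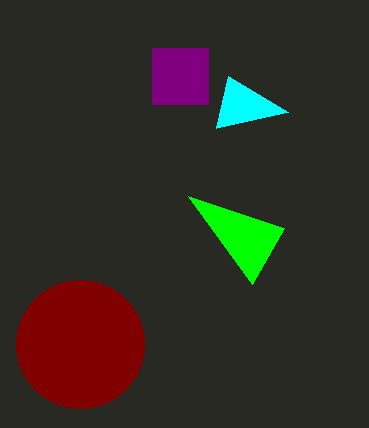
y0_1 = 48
x1_1 = 208
y1_1 = 104
x1_2 = 288
y1_2 = 112
x_3 = 80
y_3 = 344
r_3 = 64
x2_4 = 284
y2_4 = 228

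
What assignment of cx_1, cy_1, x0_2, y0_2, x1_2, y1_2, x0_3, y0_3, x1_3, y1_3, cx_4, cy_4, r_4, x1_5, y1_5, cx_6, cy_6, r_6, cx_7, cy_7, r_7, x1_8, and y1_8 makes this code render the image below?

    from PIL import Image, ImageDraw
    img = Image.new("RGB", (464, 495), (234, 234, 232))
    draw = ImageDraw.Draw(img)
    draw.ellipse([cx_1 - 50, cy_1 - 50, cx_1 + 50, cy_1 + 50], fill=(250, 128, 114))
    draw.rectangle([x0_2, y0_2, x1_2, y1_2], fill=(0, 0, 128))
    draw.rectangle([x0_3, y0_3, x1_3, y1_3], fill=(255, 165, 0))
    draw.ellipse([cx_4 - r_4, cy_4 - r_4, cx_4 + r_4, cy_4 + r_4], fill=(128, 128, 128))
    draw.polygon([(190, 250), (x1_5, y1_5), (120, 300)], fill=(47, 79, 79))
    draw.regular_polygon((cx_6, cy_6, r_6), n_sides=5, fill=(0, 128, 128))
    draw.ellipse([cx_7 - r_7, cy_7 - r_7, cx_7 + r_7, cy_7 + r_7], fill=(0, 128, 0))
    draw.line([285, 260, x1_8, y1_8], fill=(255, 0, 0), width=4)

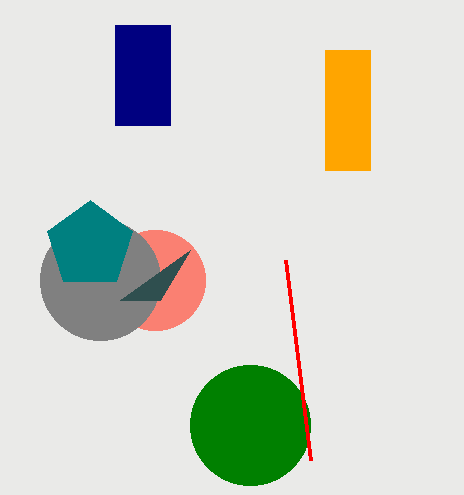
cx_1 = 155
cy_1 = 280
x0_2 = 115
y0_2 = 25
x1_2 = 170
y1_2 = 125
x0_3 = 325
y0_3 = 50
x1_3 = 370
y1_3 = 170
cx_4 = 100
cy_4 = 280
r_4 = 60
x1_5 = 160
y1_5 = 300
cx_6 = 90
cy_6 = 245
r_6 = 45
cx_7 = 250
cy_7 = 425
r_7 = 60
x1_8 = 310
y1_8 = 460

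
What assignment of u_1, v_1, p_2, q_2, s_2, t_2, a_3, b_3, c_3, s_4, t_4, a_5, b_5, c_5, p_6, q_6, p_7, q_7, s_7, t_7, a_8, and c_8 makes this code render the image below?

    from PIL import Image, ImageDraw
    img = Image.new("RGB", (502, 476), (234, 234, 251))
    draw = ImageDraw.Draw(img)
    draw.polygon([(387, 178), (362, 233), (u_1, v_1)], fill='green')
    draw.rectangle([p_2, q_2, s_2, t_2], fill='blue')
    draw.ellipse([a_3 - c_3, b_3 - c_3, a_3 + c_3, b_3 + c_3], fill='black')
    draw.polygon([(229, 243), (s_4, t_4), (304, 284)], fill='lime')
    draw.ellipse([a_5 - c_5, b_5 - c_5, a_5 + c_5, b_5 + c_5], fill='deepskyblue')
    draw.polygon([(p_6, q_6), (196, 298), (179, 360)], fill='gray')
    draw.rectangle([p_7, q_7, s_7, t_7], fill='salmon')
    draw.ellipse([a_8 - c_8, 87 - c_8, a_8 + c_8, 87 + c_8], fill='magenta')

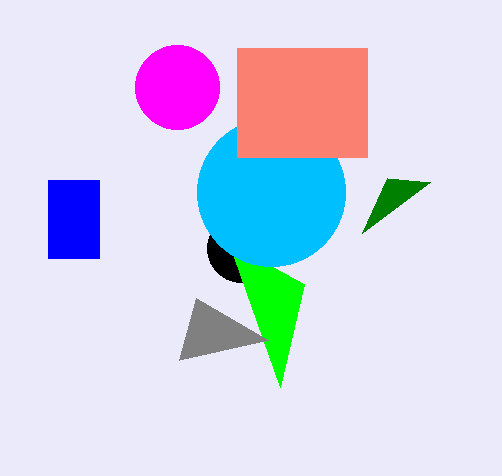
u_1 = 430
v_1 = 182
p_2 = 48
q_2 = 180
s_2 = 99
t_2 = 258
a_3 = 241
b_3 = 248
c_3 = 34
s_4 = 280
t_4 = 387
a_5 = 271
b_5 = 192
c_5 = 74
p_6 = 268
q_6 = 340
p_7 = 237
q_7 = 48
s_7 = 367
t_7 = 157
a_8 = 177
c_8 = 42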